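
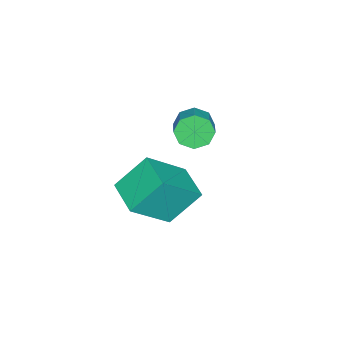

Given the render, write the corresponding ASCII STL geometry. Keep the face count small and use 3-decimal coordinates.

solid 
facet normal -0.590 0.433 -0.682
outer loop
vertex -0.726 1.402 -2.204
vertex 0.264 2.518 -2.352
vertex 0.095 0.501 -3.487
endloop
endfacet
facet normal -0.661 -0.744 0.100
outer loop
vertex 1.376 -0.438 -2.008
vertex -0.726 1.402 -2.204
vertex 0.095 0.501 -3.487
endloop
endfacet
facet normal -0.590 0.433 -0.682
outer loop
vertex 0.095 0.501 -3.487
vertex 0.264 2.518 -2.352
vertex 1.086 1.617 -3.636
endloop
endfacet
facet normal 0.464 -0.509 -0.725
outer loop
vertex 1.086 1.617 -3.636
vertex 1.376 -0.438 -2.008
vertex 0.095 0.501 -3.487
endloop
endfacet
facet normal -0.465 0.508 0.725
outer loop
vertex -0.726 1.402 -2.204
vertex 1.545 1.579 -0.873
vertex 0.264 2.518 -2.352
endloop
endfacet
facet normal -0.661 -0.744 0.099
outer loop
vertex 0.554 0.463 -0.724
vertex -0.726 1.402 -2.204
vertex 1.376 -0.438 -2.008
endloop
endfacet
facet normal -0.464 0.509 0.725
outer loop
vertex 0.554 0.463 -0.724
vertex 1.545 1.579 -0.873
vertex -0.726 1.402 -2.204
endloop
endfacet
facet normal 0.660 0.744 -0.099
outer loop
vertex 0.264 2.518 -2.352
vertex 1.545 1.579 -0.873
vertex 1.086 1.617 -3.636
endloop
endfacet
facet normal 0.465 -0.509 -0.725
outer loop
vertex 2.366 0.678 -2.156
vertex 1.376 -0.438 -2.008
vertex 1.086 1.617 -3.636
endloop
endfacet
facet normal 0.661 0.744 -0.100
outer loop
vertex 1.086 1.617 -3.636
vertex 1.545 1.579 -0.873
vertex 2.366 0.678 -2.156
endloop
endfacet
facet normal 0.590 -0.433 0.682
outer loop
vertex 2.366 0.678 -2.156
vertex 0.554 0.463 -0.724
vertex 1.376 -0.438 -2.008
endloop
endfacet
facet normal 0.590 -0.433 0.682
outer loop
vertex 1.545 1.579 -0.873
vertex 0.554 0.463 -0.724
vertex 2.366 0.678 -2.156
endloop
endfacet
facet normal -0.813 -0.388 -0.433
outer loop
vertex -2.844 0.158 -2.564
vertex -3.298 0.567 -2.078
vertex -2.985 0.696 -2.781
endloop
endfacet
facet normal 0.532 -0.193 -0.825
outer loop
vertex -2.844 0.158 -2.564
vertex -2.985 0.696 -2.781
vertex -1.949 0.584 -2.087
endloop
endfacet
facet normal 0.532 -0.193 -0.825
outer loop
vertex -1.949 0.584 -2.087
vertex -2.985 0.696 -2.781
vertex -2.09 1.122 -2.304
endloop
endfacet
facet normal 0.814 0.388 0.433
outer loop
vertex -1.949 0.584 -2.087
vertex -2.09 1.122 -2.304
vertex -2.402 0.993 -1.602
endloop
endfacet
facet normal -0.814 -0.387 -0.433
outer loop
vertex -2.985 0.696 -2.781
vertex -3.298 0.567 -2.078
vertex -3.308 1.158 -2.587
endloop
endfacet
facet normal 0.210 0.500 -0.840
outer loop
vertex -2.985 0.696 -2.781
vertex -3.308 1.158 -2.587
vertex -2.09 1.122 -2.304
endloop
endfacet
facet normal 0.210 0.499 -0.841
outer loop
vertex -2.09 1.122 -2.304
vertex -3.308 1.158 -2.587
vertex -2.413 1.585 -2.11
endloop
endfacet
facet normal 0.814 0.387 0.433
outer loop
vertex -2.09 1.122 -2.304
vertex -2.413 1.585 -2.11
vertex -2.402 0.993 -1.602
endloop
endfacet
facet normal -0.814 -0.387 -0.434
outer loop
vertex -3.308 1.158 -2.587
vertex -3.298 0.567 -2.078
vertex -3.626 1.274 -2.094
endloop
endfacet
facet normal -0.236 0.901 -0.364
outer loop
vertex -3.308 1.158 -2.587
vertex -3.626 1.274 -2.094
vertex -2.413 1.585 -2.11
endloop
endfacet
facet normal -0.236 0.901 -0.363
outer loop
vertex -2.413 1.585 -2.11
vertex -3.626 1.274 -2.094
vertex -2.731 1.7 -1.618
endloop
endfacet
facet normal 0.813 0.388 0.435
outer loop
vertex -2.413 1.585 -2.11
vertex -2.731 1.7 -1.618
vertex -2.402 0.993 -1.602
endloop
endfacet
facet normal -0.814 -0.387 -0.433
outer loop
vertex -3.626 1.274 -2.094
vertex -3.298 0.567 -2.078
vertex -3.751 0.976 -1.593
endloop
endfacet
facet normal -0.542 0.775 0.326
outer loop
vertex -3.626 1.274 -2.094
vertex -3.751 0.976 -1.593
vertex -2.731 1.7 -1.618
endloop
endfacet
facet normal -0.542 0.775 0.325
outer loop
vertex -2.731 1.7 -1.618
vertex -3.751 0.976 -1.593
vertex -2.856 1.402 -1.116
endloop
endfacet
facet normal 0.813 0.388 0.433
outer loop
vertex -2.731 1.7 -1.618
vertex -2.856 1.402 -1.116
vertex -2.402 0.993 -1.602
endloop
endfacet
facet normal -0.814 -0.388 -0.433
outer loop
vertex -3.751 0.976 -1.593
vertex -3.298 0.567 -2.078
vertex -3.61 0.438 -1.376
endloop
endfacet
facet normal -0.532 0.193 0.825
outer loop
vertex -3.751 0.976 -1.593
vertex -3.61 0.438 -1.376
vertex -2.856 1.402 -1.116
endloop
endfacet
facet normal -0.532 0.193 0.825
outer loop
vertex -2.856 1.402 -1.116
vertex -3.61 0.438 -1.376
vertex -2.715 0.864 -0.899
endloop
endfacet
facet normal 0.813 0.388 0.433
outer loop
vertex -2.856 1.402 -1.116
vertex -2.715 0.864 -0.899
vertex -2.402 0.993 -1.602
endloop
endfacet
facet normal -0.814 -0.387 -0.433
outer loop
vertex -3.61 0.438 -1.376
vertex -3.298 0.567 -2.078
vertex -3.287 -0.025 -1.57
endloop
endfacet
facet normal -0.210 -0.499 0.841
outer loop
vertex -3.61 0.438 -1.376
vertex -3.287 -0.025 -1.57
vertex -2.715 0.864 -0.899
endloop
endfacet
facet normal -0.210 -0.500 0.841
outer loop
vertex -2.715 0.864 -0.899
vertex -3.287 -0.025 -1.57
vertex -2.392 0.402 -1.093
endloop
endfacet
facet normal 0.814 0.387 0.433
outer loop
vertex -2.715 0.864 -0.899
vertex -2.392 0.402 -1.093
vertex -2.402 0.993 -1.602
endloop
endfacet
facet normal -0.813 -0.388 -0.435
outer loop
vertex -3.287 -0.025 -1.57
vertex -3.298 0.567 -2.078
vertex -2.969 -0.14 -2.062
endloop
endfacet
facet normal 0.236 -0.901 0.363
outer loop
vertex -3.287 -0.025 -1.57
vertex -2.969 -0.14 -2.062
vertex -2.392 0.402 -1.093
endloop
endfacet
facet normal 0.235 -0.901 0.364
outer loop
vertex -2.392 0.402 -1.093
vertex -2.969 -0.14 -2.062
vertex -2.074 0.286 -1.586
endloop
endfacet
facet normal 0.814 0.387 0.434
outer loop
vertex -2.392 0.402 -1.093
vertex -2.074 0.286 -1.586
vertex -2.402 0.993 -1.602
endloop
endfacet
facet normal -0.813 -0.388 -0.433
outer loop
vertex -2.969 -0.14 -2.062
vertex -3.298 0.567 -2.078
vertex -2.844 0.158 -2.564
endloop
endfacet
facet normal 0.542 -0.775 -0.325
outer loop
vertex -2.969 -0.14 -2.062
vertex -2.844 0.158 -2.564
vertex -2.074 0.286 -1.586
endloop
endfacet
facet normal 0.542 -0.775 -0.325
outer loop
vertex -2.074 0.286 -1.586
vertex -2.844 0.158 -2.564
vertex -1.949 0.584 -2.087
endloop
endfacet
facet normal 0.814 0.387 0.433
outer loop
vertex -2.074 0.286 -1.586
vertex -1.949 0.584 -2.087
vertex -2.402 0.993 -1.602
endloop
endfacet

endsolid


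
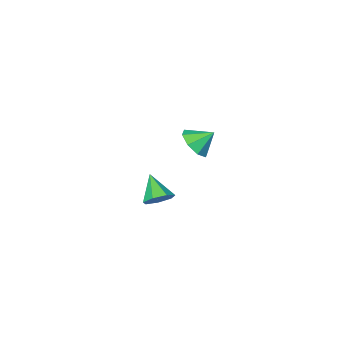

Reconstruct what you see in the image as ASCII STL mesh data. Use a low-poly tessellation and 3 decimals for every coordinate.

solid 
facet normal 0.640 -0.417 -0.645
outer loop
vertex -2.797 -3.09 -1.032
vertex -3.317 -2.907 -1.666
vertex -2.679 -2.512 -1.288
endloop
endfacet
facet normal 0.216 0.358 0.908
outer loop
vertex -2.797 -3.09 -1.032
vertex -2.679 -2.512 -1.288
vertex -3.983 -2.473 -0.994
endloop
endfacet
facet normal 0.640 -0.416 -0.646
outer loop
vertex -2.679 -2.512 -1.288
vertex -3.317 -2.907 -1.666
vertex -2.935 -2.165 -1.765
endloop
endfacet
facet normal 0.145 0.835 0.530
outer loop
vertex -2.679 -2.512 -1.288
vertex -2.935 -2.165 -1.765
vertex -3.983 -2.473 -0.994
endloop
endfacet
facet normal 0.640 -0.416 -0.646
outer loop
vertex -2.935 -2.165 -1.765
vertex -3.317 -2.907 -1.666
vertex -3.415 -2.253 -2.184
endloop
endfacet
facet normal -0.236 0.969 0.067
outer loop
vertex -2.935 -2.165 -1.765
vertex -3.415 -2.253 -2.184
vertex -3.983 -2.473 -0.994
endloop
endfacet
facet normal 0.640 -0.416 -0.646
outer loop
vertex -3.415 -2.253 -2.184
vertex -3.317 -2.907 -1.666
vertex -3.837 -2.724 -2.299
endloop
endfacet
facet normal -0.702 0.680 -0.209
outer loop
vertex -3.415 -2.253 -2.184
vertex -3.837 -2.724 -2.299
vertex -3.983 -2.473 -0.994
endloop
endfacet
facet normal 0.640 -0.417 -0.646
outer loop
vertex -3.837 -2.724 -2.299
vertex -3.317 -2.907 -1.666
vertex -3.955 -3.302 -2.043
endloop
endfacet
facet normal -0.981 0.140 -0.137
outer loop
vertex -3.837 -2.724 -2.299
vertex -3.955 -3.302 -2.043
vertex -3.983 -2.473 -0.994
endloop
endfacet
facet normal 0.640 -0.417 -0.646
outer loop
vertex -3.955 -3.302 -2.043
vertex -3.317 -2.907 -1.666
vertex -3.699 -3.648 -1.566
endloop
endfacet
facet normal -0.909 -0.338 0.243
outer loop
vertex -3.955 -3.302 -2.043
vertex -3.699 -3.648 -1.566
vertex -3.983 -2.473 -0.994
endloop
endfacet
facet normal 0.641 -0.417 -0.645
outer loop
vertex -3.699 -3.648 -1.566
vertex -3.317 -2.907 -1.666
vertex -3.22 -3.56 -1.147
endloop
endfacet
facet normal -0.530 -0.471 0.705
outer loop
vertex -3.699 -3.648 -1.566
vertex -3.22 -3.56 -1.147
vertex -3.983 -2.473 -0.994
endloop
endfacet
facet normal 0.640 -0.418 -0.645
outer loop
vertex -3.22 -3.56 -1.147
vertex -3.317 -2.907 -1.666
vertex -2.797 -3.09 -1.032
endloop
endfacet
facet normal -0.064 -0.183 0.981
outer loop
vertex -3.22 -3.56 -1.147
vertex -2.797 -3.09 -1.032
vertex -3.983 -2.473 -0.994
endloop
endfacet
facet normal 0.162 0.748 -0.644
outer loop
vertex 2.347 2.058 -0.083
vertex 2.011 2.453 0.291
vertex 2.638 2.329 0.305
endloop
endfacet
facet normal 0.690 -0.724 -0.011
outer loop
vertex 2.347 2.058 -0.083
vertex 2.638 2.329 0.305
vertex 1.809 1.527 1.089
endloop
endfacet
facet normal 0.162 0.747 -0.645
outer loop
vertex 2.638 2.329 0.305
vertex 2.011 2.453 0.291
vertex 2.456 2.694 0.682
endloop
endfacet
facet normal 0.775 -0.224 0.591
outer loop
vertex 2.638 2.329 0.305
vertex 2.456 2.694 0.682
vertex 1.809 1.527 1.089
endloop
endfacet
facet normal 0.161 0.748 -0.644
outer loop
vertex 2.456 2.694 0.682
vertex 2.011 2.453 0.291
vertex 1.939 2.877 0.765
endloop
endfacet
facet normal 0.226 0.207 0.952
outer loop
vertex 2.456 2.694 0.682
vertex 1.939 2.877 0.765
vertex 1.809 1.527 1.089
endloop
endfacet
facet normal 0.164 0.747 -0.644
outer loop
vertex 1.939 2.877 0.765
vertex 2.011 2.453 0.291
vertex 1.475 2.742 0.49
endloop
endfacet
facet normal -0.546 0.245 0.801
outer loop
vertex 1.939 2.877 0.765
vertex 1.475 2.742 0.49
vertex 1.809 1.527 1.089
endloop
endfacet
facet normal 0.163 0.747 -0.645
outer loop
vertex 1.475 2.742 0.49
vertex 2.011 2.453 0.291
vertex 1.415 2.389 0.066
endloop
endfacet
facet normal -0.958 -0.139 0.252
outer loop
vertex 1.475 2.742 0.49
vertex 1.415 2.389 0.066
vertex 1.809 1.527 1.089
endloop
endfacet
facet normal 0.162 0.749 -0.643
outer loop
vertex 1.415 2.389 0.066
vertex 2.011 2.453 0.291
vertex 1.803 2.085 -0.19
endloop
endfacet
facet normal -0.700 -0.656 -0.283
outer loop
vertex 1.415 2.389 0.066
vertex 1.803 2.085 -0.19
vertex 1.809 1.527 1.089
endloop
endfacet
facet normal 0.164 0.748 -0.643
outer loop
vertex 1.803 2.085 -0.19
vertex 2.011 2.453 0.291
vertex 2.347 2.058 -0.083
endloop
endfacet
facet normal 0.033 -0.916 -0.400
outer loop
vertex 1.803 2.085 -0.19
vertex 2.347 2.058 -0.083
vertex 1.809 1.527 1.089
endloop
endfacet

endsolid


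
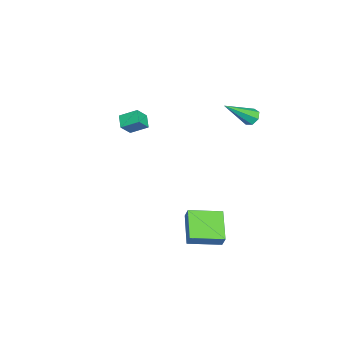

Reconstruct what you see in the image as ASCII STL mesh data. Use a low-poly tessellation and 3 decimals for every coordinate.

solid 
facet normal -0.457 0.622 -0.636
outer loop
vertex -3.697 2.135 0.09
vertex -3.965 2.401 0.543
vertex -3.445 2.531 0.296
endloop
endfacet
facet normal 0.829 -0.273 -0.488
outer loop
vertex -3.697 2.135 0.09
vertex -3.445 2.531 0.296
vertex -2.975 1.059 1.917
endloop
endfacet
facet normal -0.457 0.622 -0.636
outer loop
vertex -3.445 2.531 0.296
vertex -3.965 2.401 0.543
vertex -3.585 2.829 0.688
endloop
endfacet
facet normal 0.931 0.361 0.058
outer loop
vertex -3.445 2.531 0.296
vertex -3.585 2.829 0.688
vertex -2.975 1.059 1.917
endloop
endfacet
facet normal -0.457 0.622 -0.636
outer loop
vertex -3.585 2.829 0.688
vertex -3.965 2.401 0.543
vertex -4.011 2.805 0.971
endloop
endfacet
facet normal 0.414 0.611 0.675
outer loop
vertex -3.585 2.829 0.688
vertex -4.011 2.805 0.971
vertex -2.975 1.059 1.917
endloop
endfacet
facet normal -0.459 0.621 -0.635
outer loop
vertex -4.011 2.805 0.971
vertex -3.965 2.401 0.543
vertex -4.402 2.476 0.932
endloop
endfacet
facet normal -0.333 0.289 0.898
outer loop
vertex -4.011 2.805 0.971
vertex -4.402 2.476 0.932
vertex -2.975 1.059 1.917
endloop
endfacet
facet normal -0.459 0.620 -0.636
outer loop
vertex -4.402 2.476 0.932
vertex -3.965 2.401 0.543
vertex -4.464 2.091 0.601
endloop
endfacet
facet normal -0.745 -0.361 0.560
outer loop
vertex -4.402 2.476 0.932
vertex -4.464 2.091 0.601
vertex -2.975 1.059 1.917
endloop
endfacet
facet normal -0.460 0.621 -0.635
outer loop
vertex -4.464 2.091 0.601
vertex -3.965 2.401 0.543
vertex -4.15 1.94 0.226
endloop
endfacet
facet normal -0.514 -0.853 -0.087
outer loop
vertex -4.464 2.091 0.601
vertex -4.15 1.94 0.226
vertex -2.975 1.059 1.917
endloop
endfacet
facet normal -0.458 0.621 -0.636
outer loop
vertex -4.15 1.94 0.226
vertex -3.965 2.401 0.543
vertex -3.697 2.135 0.09
endloop
endfacet
facet normal 0.184 -0.813 -0.552
outer loop
vertex -4.15 1.94 0.226
vertex -3.697 2.135 0.09
vertex -2.975 1.059 1.917
endloop
endfacet
facet normal -0.549 0.398 -0.735
outer loop
vertex -3.985 -3.355 -0.07
vertex -3.233 -3.105 -0.497
vertex -3.967 -4.369 -0.633
endloop
endfacet
facet normal -0.836 -0.278 0.474
outer loop
vertex -3.407 -4.775 0.117
vertex -3.985 -3.355 -0.07
vertex -3.967 -4.369 -0.633
endloop
endfacet
facet normal -0.549 0.398 -0.735
outer loop
vertex -3.967 -4.369 -0.633
vertex -3.233 -3.105 -0.497
vertex -3.215 -4.119 -1.06
endloop
endfacet
facet normal 0.015 -0.874 -0.485
outer loop
vertex -3.215 -4.119 -1.06
vertex -3.407 -4.775 0.117
vertex -3.967 -4.369 -0.633
endloop
endfacet
facet normal -0.015 0.874 0.485
outer loop
vertex -3.985 -3.355 -0.07
vertex -2.673 -3.511 0.253
vertex -3.233 -3.105 -0.497
endloop
endfacet
facet normal -0.836 -0.278 0.474
outer loop
vertex -3.425 -3.761 0.68
vertex -3.985 -3.355 -0.07
vertex -3.407 -4.775 0.117
endloop
endfacet
facet normal -0.015 0.874 0.485
outer loop
vertex -3.425 -3.761 0.68
vertex -2.673 -3.511 0.253
vertex -3.985 -3.355 -0.07
endloop
endfacet
facet normal 0.836 0.278 -0.474
outer loop
vertex -3.233 -3.105 -0.497
vertex -2.673 -3.511 0.253
vertex -3.215 -4.119 -1.06
endloop
endfacet
facet normal 0.015 -0.874 -0.485
outer loop
vertex -2.655 -4.525 -0.31
vertex -3.407 -4.775 0.117
vertex -3.215 -4.119 -1.06
endloop
endfacet
facet normal 0.836 0.278 -0.474
outer loop
vertex -3.215 -4.119 -1.06
vertex -2.673 -3.511 0.253
vertex -2.655 -4.525 -0.31
endloop
endfacet
facet normal 0.549 -0.398 0.735
outer loop
vertex -2.655 -4.525 -0.31
vertex -3.425 -3.761 0.68
vertex -3.407 -4.775 0.117
endloop
endfacet
facet normal 0.549 -0.398 0.735
outer loop
vertex -2.673 -3.511 0.253
vertex -3.425 -3.761 0.68
vertex -2.655 -4.525 -0.31
endloop
endfacet
facet normal -0.859 -0.213 0.466
outer loop
vertex 2.69 0.178 -2.51
vertex 2.113 1.915 -2.781
vertex 2.357 -0.044 -3.226
endloop
endfacet
facet normal 0.312 -0.939 0.146
outer loop
vertex 4.007 0.365 -4.119
vertex 2.69 0.178 -2.51
vertex 2.357 -0.044 -3.226
endloop
endfacet
facet normal -0.859 -0.213 0.466
outer loop
vertex 2.357 -0.044 -3.226
vertex 2.113 1.915 -2.781
vertex 1.78 1.693 -3.496
endloop
endfacet
facet normal -0.406 -0.270 -0.873
outer loop
vertex 1.78 1.693 -3.496
vertex 4.007 0.365 -4.119
vertex 2.357 -0.044 -3.226
endloop
endfacet
facet normal 0.405 0.271 0.873
outer loop
vertex 2.69 0.178 -2.51
vertex 3.763 2.324 -3.674
vertex 2.113 1.915 -2.781
endloop
endfacet
facet normal 0.312 -0.939 0.146
outer loop
vertex 4.34 0.587 -3.404
vertex 2.69 0.178 -2.51
vertex 4.007 0.365 -4.119
endloop
endfacet
facet normal 0.406 0.271 0.873
outer loop
vertex 4.34 0.587 -3.404
vertex 3.763 2.324 -3.674
vertex 2.69 0.178 -2.51
endloop
endfacet
facet normal -0.312 0.939 -0.146
outer loop
vertex 2.113 1.915 -2.781
vertex 3.763 2.324 -3.674
vertex 1.78 1.693 -3.496
endloop
endfacet
facet normal -0.406 -0.271 -0.873
outer loop
vertex 3.43 2.102 -4.39
vertex 4.007 0.365 -4.119
vertex 1.78 1.693 -3.496
endloop
endfacet
facet normal -0.312 0.939 -0.146
outer loop
vertex 1.78 1.693 -3.496
vertex 3.763 2.324 -3.674
vertex 3.43 2.102 -4.39
endloop
endfacet
facet normal 0.859 0.213 -0.466
outer loop
vertex 3.43 2.102 -4.39
vertex 4.34 0.587 -3.404
vertex 4.007 0.365 -4.119
endloop
endfacet
facet normal 0.859 0.213 -0.466
outer loop
vertex 3.763 2.324 -3.674
vertex 4.34 0.587 -3.404
vertex 3.43 2.102 -4.39
endloop
endfacet

endsolid


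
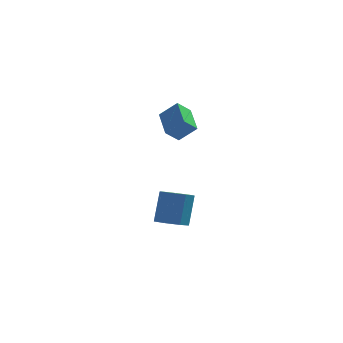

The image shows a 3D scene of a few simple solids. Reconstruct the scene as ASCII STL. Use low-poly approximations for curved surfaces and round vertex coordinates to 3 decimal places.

solid 
facet normal -0.129 -0.438 -0.890
outer loop
vertex -1.376 -3.684 -3.731
vertex -2.05 -4.254 -3.353
vertex -2.156 -3.392 -3.762
endloop
endfacet
facet normal 0.328 0.828 -0.454
outer loop
vertex -1.376 -3.684 -3.731
vertex -2.156 -3.392 -3.762
vertex -1.116 -2.796 -1.924
endloop
endfacet
facet normal 0.328 0.828 -0.454
outer loop
vertex -1.116 -2.796 -1.924
vertex -2.156 -3.392 -3.762
vertex -1.895 -2.504 -1.955
endloop
endfacet
facet normal 0.128 0.437 0.890
outer loop
vertex -1.116 -2.796 -1.924
vertex -1.895 -2.504 -1.955
vertex -1.79 -3.366 -1.547
endloop
endfacet
facet normal -0.128 -0.438 -0.890
outer loop
vertex -2.156 -3.392 -3.762
vertex -2.05 -4.254 -3.353
vertex -2.856 -3.749 -3.486
endloop
endfacet
facet normal -0.526 0.791 -0.313
outer loop
vertex -2.156 -3.392 -3.762
vertex -2.856 -3.749 -3.486
vertex -1.895 -2.504 -1.955
endloop
endfacet
facet normal -0.526 0.791 -0.313
outer loop
vertex -1.895 -2.504 -1.955
vertex -2.856 -3.749 -3.486
vertex -2.595 -2.861 -1.679
endloop
endfacet
facet normal 0.128 0.437 0.890
outer loop
vertex -1.895 -2.504 -1.955
vertex -2.595 -2.861 -1.679
vertex -1.79 -3.366 -1.547
endloop
endfacet
facet normal -0.128 -0.438 -0.890
outer loop
vertex -2.856 -3.749 -3.486
vertex -2.05 -4.254 -3.353
vertex -2.949 -4.486 -3.11
endloop
endfacet
facet normal -0.985 0.157 0.065
outer loop
vertex -2.856 -3.749 -3.486
vertex -2.949 -4.486 -3.11
vertex -2.595 -2.861 -1.679
endloop
endfacet
facet normal -0.985 0.158 0.064
outer loop
vertex -2.595 -2.861 -1.679
vertex -2.949 -4.486 -3.11
vertex -2.689 -3.598 -1.303
endloop
endfacet
facet normal 0.129 0.438 0.890
outer loop
vertex -2.595 -2.861 -1.679
vertex -2.689 -3.598 -1.303
vertex -1.79 -3.366 -1.547
endloop
endfacet
facet normal -0.128 -0.437 -0.890
outer loop
vertex -2.949 -4.486 -3.11
vertex -2.05 -4.254 -3.353
vertex -2.366 -5.049 -2.917
endloop
endfacet
facet normal -0.703 -0.593 0.393
outer loop
vertex -2.949 -4.486 -3.11
vertex -2.366 -5.049 -2.917
vertex -2.689 -3.598 -1.303
endloop
endfacet
facet normal -0.702 -0.594 0.393
outer loop
vertex -2.689 -3.598 -1.303
vertex -2.366 -5.049 -2.917
vertex -2.105 -4.161 -1.11
endloop
endfacet
facet normal 0.128 0.438 0.890
outer loop
vertex -2.689 -3.598 -1.303
vertex -2.105 -4.161 -1.11
vertex -1.79 -3.366 -1.547
endloop
endfacet
facet normal -0.128 -0.437 -0.890
outer loop
vertex -2.366 -5.049 -2.917
vertex -2.05 -4.254 -3.353
vertex -1.545 -5.013 -3.053
endloop
endfacet
facet normal 0.110 -0.898 0.426
outer loop
vertex -2.366 -5.049 -2.917
vertex -1.545 -5.013 -3.053
vertex -2.105 -4.161 -1.11
endloop
endfacet
facet normal 0.110 -0.898 0.426
outer loop
vertex -2.105 -4.161 -1.11
vertex -1.545 -5.013 -3.053
vertex -1.284 -4.125 -1.246
endloop
endfacet
facet normal 0.128 0.438 0.890
outer loop
vertex -2.105 -4.161 -1.11
vertex -1.284 -4.125 -1.246
vertex -1.79 -3.366 -1.547
endloop
endfacet
facet normal -0.129 -0.437 -0.890
outer loop
vertex -1.545 -5.013 -3.053
vertex -2.05 -4.254 -3.353
vertex -1.104 -4.406 -3.415
endloop
endfacet
facet normal 0.839 -0.527 0.138
outer loop
vertex -1.545 -5.013 -3.053
vertex -1.104 -4.406 -3.415
vertex -1.284 -4.125 -1.246
endloop
endfacet
facet normal 0.840 -0.525 0.138
outer loop
vertex -1.284 -4.125 -1.246
vertex -1.104 -4.406 -3.415
vertex -0.844 -3.517 -1.609
endloop
endfacet
facet normal 0.128 0.438 0.890
outer loop
vertex -1.284 -4.125 -1.246
vertex -0.844 -3.517 -1.609
vertex -1.79 -3.366 -1.547
endloop
endfacet
facet normal -0.129 -0.438 -0.890
outer loop
vertex -1.104 -4.406 -3.415
vertex -2.05 -4.254 -3.353
vertex -1.376 -3.684 -3.731
endloop
endfacet
facet normal 0.937 0.242 -0.254
outer loop
vertex -1.104 -4.406 -3.415
vertex -1.376 -3.684 -3.731
vertex -0.844 -3.517 -1.609
endloop
endfacet
facet normal 0.936 0.242 -0.254
outer loop
vertex -0.844 -3.517 -1.609
vertex -1.376 -3.684 -3.731
vertex -1.116 -2.796 -1.924
endloop
endfacet
facet normal 0.128 0.437 0.890
outer loop
vertex -0.844 -3.517 -1.609
vertex -1.116 -2.796 -1.924
vertex -1.79 -3.366 -1.547
endloop
endfacet
facet normal -0.641 -0.392 0.660
outer loop
vertex -1.354 -4.793 4.495
vertex -1.779 -3.112 5.082
vertex -2.32 -4.724 3.598
endloop
endfacet
facet normal 0.232 -0.918 -0.321
outer loop
vertex -1.641 -4.308 2.898
vertex -1.354 -4.793 4.495
vertex -2.32 -4.724 3.598
endloop
endfacet
facet normal -0.640 -0.393 0.660
outer loop
vertex -2.32 -4.724 3.598
vertex -1.779 -3.112 5.082
vertex -2.745 -3.044 4.185
endloop
endfacet
facet normal -0.732 0.052 -0.679
outer loop
vertex -2.745 -3.044 4.185
vertex -1.641 -4.308 2.898
vertex -2.32 -4.724 3.598
endloop
endfacet
facet normal 0.732 -0.052 0.679
outer loop
vertex -1.354 -4.793 4.495
vertex -1.1 -2.696 4.382
vertex -1.779 -3.112 5.082
endloop
endfacet
facet normal 0.233 -0.918 -0.321
outer loop
vertex -0.675 -4.376 3.795
vertex -1.354 -4.793 4.495
vertex -1.641 -4.308 2.898
endloop
endfacet
facet normal 0.732 -0.052 0.679
outer loop
vertex -0.675 -4.376 3.795
vertex -1.1 -2.696 4.382
vertex -1.354 -4.793 4.495
endloop
endfacet
facet normal -0.233 0.918 0.320
outer loop
vertex -1.779 -3.112 5.082
vertex -1.1 -2.696 4.382
vertex -2.745 -3.044 4.185
endloop
endfacet
facet normal -0.732 0.052 -0.679
outer loop
vertex -2.066 -2.627 3.485
vertex -1.641 -4.308 2.898
vertex -2.745 -3.044 4.185
endloop
endfacet
facet normal -0.233 0.918 0.321
outer loop
vertex -2.745 -3.044 4.185
vertex -1.1 -2.696 4.382
vertex -2.066 -2.627 3.485
endloop
endfacet
facet normal 0.641 0.392 -0.660
outer loop
vertex -2.066 -2.627 3.485
vertex -0.675 -4.376 3.795
vertex -1.641 -4.308 2.898
endloop
endfacet
facet normal 0.641 0.393 -0.660
outer loop
vertex -1.1 -2.696 4.382
vertex -0.675 -4.376 3.795
vertex -2.066 -2.627 3.485
endloop
endfacet

endsolid


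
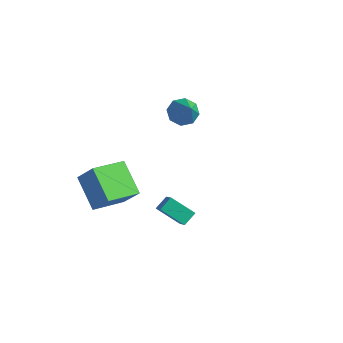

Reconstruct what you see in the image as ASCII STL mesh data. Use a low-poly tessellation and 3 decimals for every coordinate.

solid 
facet normal -0.630 -0.090 -0.771
outer loop
vertex -3.052 -3.759 -1.275
vertex -2.799 -1.924 -1.696
vertex -1.492 -4.255 -2.492
endloop
endfacet
facet normal -0.134 -0.966 0.222
outer loop
vertex -0.521 -4.116 -1.304
vertex -3.052 -3.759 -1.275
vertex -1.492 -4.255 -2.492
endloop
endfacet
facet normal -0.630 -0.090 -0.771
outer loop
vertex -1.492 -4.255 -2.492
vertex -2.799 -1.924 -1.696
vertex -1.238 -2.419 -2.913
endloop
endfacet
facet normal 0.765 -0.243 -0.597
outer loop
vertex -1.238 -2.419 -2.913
vertex -0.521 -4.116 -1.304
vertex -1.492 -4.255 -2.492
endloop
endfacet
facet normal -0.765 0.242 0.597
outer loop
vertex -3.052 -3.759 -1.275
vertex -1.828 -1.785 -0.508
vertex -2.799 -1.924 -1.696
endloop
endfacet
facet normal -0.134 -0.966 0.221
outer loop
vertex -2.082 -3.621 -0.087
vertex -3.052 -3.759 -1.275
vertex -0.521 -4.116 -1.304
endloop
endfacet
facet normal -0.765 0.243 0.596
outer loop
vertex -2.082 -3.621 -0.087
vertex -1.828 -1.785 -0.508
vertex -3.052 -3.759 -1.275
endloop
endfacet
facet normal 0.133 0.966 -0.222
outer loop
vertex -2.799 -1.924 -1.696
vertex -1.828 -1.785 -0.508
vertex -1.238 -2.419 -2.913
endloop
endfacet
facet normal 0.765 -0.242 -0.597
outer loop
vertex -0.268 -2.281 -1.725
vertex -0.521 -4.116 -1.304
vertex -1.238 -2.419 -2.913
endloop
endfacet
facet normal 0.134 0.966 -0.222
outer loop
vertex -1.238 -2.419 -2.913
vertex -1.828 -1.785 -0.508
vertex -0.268 -2.281 -1.725
endloop
endfacet
facet normal 0.630 0.090 0.771
outer loop
vertex -0.268 -2.281 -1.725
vertex -2.082 -3.621 -0.087
vertex -0.521 -4.116 -1.304
endloop
endfacet
facet normal 0.630 0.090 0.771
outer loop
vertex -1.828 -1.785 -0.508
vertex -2.082 -3.621 -0.087
vertex -0.268 -2.281 -1.725
endloop
endfacet
facet normal -0.622 0.363 -0.694
outer loop
vertex -1.889 3.142 -0.576
vertex -2.535 3.085 -0.027
vertex -1.965 3.684 -0.224
endloop
endfacet
facet normal 0.948 0.257 -0.191
outer loop
vertex -1.889 3.142 -0.576
vertex -1.965 3.684 -0.224
vertex -1.285 2.355 1.367
endloop
endfacet
facet normal -0.622 0.363 -0.694
outer loop
vertex -1.965 3.684 -0.224
vertex -2.535 3.085 -0.027
vertex -2.375 3.875 0.243
endloop
endfacet
facet normal 0.659 0.691 0.296
outer loop
vertex -1.965 3.684 -0.224
vertex -2.375 3.875 0.243
vertex -1.285 2.355 1.367
endloop
endfacet
facet normal -0.622 0.363 -0.694
outer loop
vertex -2.375 3.875 0.243
vertex -2.535 3.085 -0.027
vertex -2.879 3.604 0.553
endloop
endfacet
facet normal 0.119 0.644 0.756
outer loop
vertex -2.375 3.875 0.243
vertex -2.879 3.604 0.553
vertex -1.285 2.355 1.367
endloop
endfacet
facet normal -0.623 0.363 -0.694
outer loop
vertex -2.879 3.604 0.553
vertex -2.535 3.085 -0.027
vertex -3.181 3.028 0.523
endloop
endfacet
facet normal -0.360 0.141 0.922
outer loop
vertex -2.879 3.604 0.553
vertex -3.181 3.028 0.523
vertex -1.285 2.355 1.367
endloop
endfacet
facet normal -0.622 0.364 -0.693
outer loop
vertex -3.181 3.028 0.523
vertex -2.535 3.085 -0.027
vertex -3.105 2.487 0.171
endloop
endfacet
facet normal -0.495 -0.522 0.695
outer loop
vertex -3.181 3.028 0.523
vertex -3.105 2.487 0.171
vertex -1.285 2.355 1.367
endloop
endfacet
facet normal -0.622 0.363 -0.693
outer loop
vertex -3.105 2.487 0.171
vertex -2.535 3.085 -0.027
vertex -2.695 2.296 -0.297
endloop
endfacet
facet normal -0.207 -0.956 0.209
outer loop
vertex -3.105 2.487 0.171
vertex -2.695 2.296 -0.297
vertex -1.285 2.355 1.367
endloop
endfacet
facet normal -0.623 0.363 -0.693
outer loop
vertex -2.695 2.296 -0.297
vertex -2.535 3.085 -0.027
vertex -2.192 2.567 -0.607
endloop
endfacet
facet normal 0.335 -0.908 -0.251
outer loop
vertex -2.695 2.296 -0.297
vertex -2.192 2.567 -0.607
vertex -1.285 2.355 1.367
endloop
endfacet
facet normal -0.621 0.365 -0.693
outer loop
vertex -2.192 2.567 -0.607
vertex -2.535 3.085 -0.027
vertex -1.889 3.142 -0.576
endloop
endfacet
facet normal 0.813 -0.406 -0.417
outer loop
vertex -2.192 2.567 -0.607
vertex -1.889 3.142 -0.576
vertex -1.285 2.355 1.367
endloop
endfacet
facet normal -0.601 0.468 -0.648
outer loop
vertex 0.995 -2.462 -1.986
vertex 1.026 -1.776 -1.519
vertex 2.137 -2.013 -2.72
endloop
endfacet
facet normal -0.037 -0.826 -0.563
outer loop
vertex 3.434 -3.024 -1.321
vertex 0.995 -2.462 -1.986
vertex 2.137 -2.013 -2.72
endloop
endfacet
facet normal -0.601 0.468 -0.648
outer loop
vertex 2.137 -2.013 -2.72
vertex 1.026 -1.776 -1.519
vertex 2.168 -1.327 -2.254
endloop
endfacet
facet normal 0.799 0.313 -0.514
outer loop
vertex 2.168 -1.327 -2.254
vertex 3.434 -3.024 -1.321
vertex 2.137 -2.013 -2.72
endloop
endfacet
facet normal -0.799 -0.314 0.514
outer loop
vertex 0.995 -2.462 -1.986
vertex 2.323 -2.787 -0.12
vertex 1.026 -1.776 -1.519
endloop
endfacet
facet normal -0.037 -0.826 -0.562
outer loop
vertex 2.292 -3.473 -0.586
vertex 0.995 -2.462 -1.986
vertex 3.434 -3.024 -1.321
endloop
endfacet
facet normal -0.799 -0.313 0.514
outer loop
vertex 2.292 -3.473 -0.586
vertex 2.323 -2.787 -0.12
vertex 0.995 -2.462 -1.986
endloop
endfacet
facet normal 0.037 0.826 0.562
outer loop
vertex 1.026 -1.776 -1.519
vertex 2.323 -2.787 -0.12
vertex 2.168 -1.327 -2.254
endloop
endfacet
facet normal 0.799 0.314 -0.514
outer loop
vertex 3.465 -2.338 -0.854
vertex 3.434 -3.024 -1.321
vertex 2.168 -1.327 -2.254
endloop
endfacet
facet normal 0.037 0.826 0.562
outer loop
vertex 2.168 -1.327 -2.254
vertex 2.323 -2.787 -0.12
vertex 3.465 -2.338 -0.854
endloop
endfacet
facet normal 0.601 -0.468 0.648
outer loop
vertex 3.465 -2.338 -0.854
vertex 2.292 -3.473 -0.586
vertex 3.434 -3.024 -1.321
endloop
endfacet
facet normal 0.601 -0.468 0.648
outer loop
vertex 2.323 -2.787 -0.12
vertex 2.292 -3.473 -0.586
vertex 3.465 -2.338 -0.854
endloop
endfacet

endsolid


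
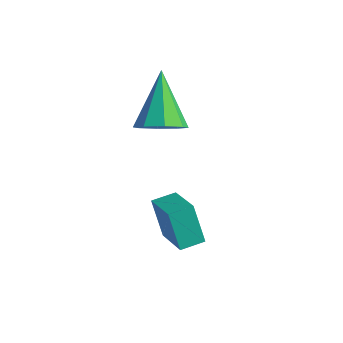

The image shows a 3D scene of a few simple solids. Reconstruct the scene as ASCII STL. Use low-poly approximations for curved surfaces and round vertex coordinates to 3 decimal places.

solid 
facet normal 0.431 -0.627 -0.649
outer loop
vertex 1.425 0.38 0.481
vertex 0.999 0.773 -0.181
vertex 1.774 0.892 0.218
endloop
endfacet
facet normal 0.536 0.067 0.841
outer loop
vertex 1.425 0.38 0.481
vertex 1.774 0.892 0.218
vertex 0.081 2.107 1.201
endloop
endfacet
facet normal 0.431 -0.626 -0.650
outer loop
vertex 1.774 0.892 0.218
vertex 0.999 0.773 -0.181
vertex 1.67 1.335 -0.278
endloop
endfacet
facet normal 0.677 0.614 0.406
outer loop
vertex 1.774 0.892 0.218
vertex 1.67 1.335 -0.278
vertex 0.081 2.107 1.201
endloop
endfacet
facet normal 0.431 -0.627 -0.649
outer loop
vertex 1.67 1.335 -0.278
vertex 0.999 0.773 -0.181
vertex 1.172 1.448 -0.718
endloop
endfacet
facet normal 0.330 0.935 -0.133
outer loop
vertex 1.67 1.335 -0.278
vertex 1.172 1.448 -0.718
vertex 0.081 2.107 1.201
endloop
endfacet
facet normal 0.432 -0.627 -0.648
outer loop
vertex 1.172 1.448 -0.718
vertex 0.999 0.773 -0.181
vertex 0.574 1.166 -0.844
endloop
endfacet
facet normal -0.299 0.838 -0.457
outer loop
vertex 1.172 1.448 -0.718
vertex 0.574 1.166 -0.844
vertex 0.081 2.107 1.201
endloop
endfacet
facet normal 0.432 -0.627 -0.648
outer loop
vertex 0.574 1.166 -0.844
vertex 0.999 0.773 -0.181
vertex 0.225 0.654 -0.581
endloop
endfacet
facet normal -0.844 0.381 -0.379
outer loop
vertex 0.574 1.166 -0.844
vertex 0.225 0.654 -0.581
vertex 0.081 2.107 1.201
endloop
endfacet
facet normal 0.432 -0.626 -0.649
outer loop
vertex 0.225 0.654 -0.581
vertex 0.999 0.773 -0.181
vertex 0.329 0.211 -0.085
endloop
endfacet
facet normal -0.984 -0.167 0.057
outer loop
vertex 0.225 0.654 -0.581
vertex 0.329 0.211 -0.085
vertex 0.081 2.107 1.201
endloop
endfacet
facet normal 0.431 -0.625 -0.650
outer loop
vertex 0.329 0.211 -0.085
vertex 0.999 0.773 -0.181
vertex 0.827 0.097 0.355
endloop
endfacet
facet normal -0.638 -0.488 0.596
outer loop
vertex 0.329 0.211 -0.085
vertex 0.827 0.097 0.355
vertex 0.081 2.107 1.201
endloop
endfacet
facet normal 0.433 -0.625 -0.650
outer loop
vertex 0.827 0.097 0.355
vertex 0.999 0.773 -0.181
vertex 1.425 0.38 0.481
endloop
endfacet
facet normal -0.009 -0.391 0.920
outer loop
vertex 0.827 0.097 0.355
vertex 1.425 0.38 0.481
vertex 0.081 2.107 1.201
endloop
endfacet
facet normal -0.465 0.208 0.861
outer loop
vertex 3.771 -2.749 0.247
vertex 4.189 -2.058 0.306
vertex 2.584 -1.96 -0.584
endloop
endfacet
facet normal -0.517 -0.853 -0.072
outer loop
vertex 3.211 -2.242 -1.746
vertex 3.771 -2.749 0.247
vertex 2.584 -1.96 -0.584
endloop
endfacet
facet normal -0.465 0.208 0.861
outer loop
vertex 2.584 -1.96 -0.584
vertex 4.189 -2.058 0.306
vertex 3.002 -1.269 -0.525
endloop
endfacet
facet normal -0.719 0.478 -0.504
outer loop
vertex 3.002 -1.269 -0.525
vertex 3.211 -2.242 -1.746
vertex 2.584 -1.96 -0.584
endloop
endfacet
facet normal 0.719 -0.478 0.504
outer loop
vertex 3.771 -2.749 0.247
vertex 4.816 -2.34 -0.856
vertex 4.189 -2.058 0.306
endloop
endfacet
facet normal -0.517 -0.853 -0.072
outer loop
vertex 4.398 -3.031 -0.915
vertex 3.771 -2.749 0.247
vertex 3.211 -2.242 -1.746
endloop
endfacet
facet normal 0.719 -0.478 0.504
outer loop
vertex 4.398 -3.031 -0.915
vertex 4.816 -2.34 -0.856
vertex 3.771 -2.749 0.247
endloop
endfacet
facet normal 0.517 0.853 0.072
outer loop
vertex 4.189 -2.058 0.306
vertex 4.816 -2.34 -0.856
vertex 3.002 -1.269 -0.525
endloop
endfacet
facet normal -0.719 0.478 -0.504
outer loop
vertex 3.629 -1.551 -1.687
vertex 3.211 -2.242 -1.746
vertex 3.002 -1.269 -0.525
endloop
endfacet
facet normal 0.517 0.853 0.072
outer loop
vertex 3.002 -1.269 -0.525
vertex 4.816 -2.34 -0.856
vertex 3.629 -1.551 -1.687
endloop
endfacet
facet normal 0.465 -0.208 -0.861
outer loop
vertex 3.629 -1.551 -1.687
vertex 4.398 -3.031 -0.915
vertex 3.211 -2.242 -1.746
endloop
endfacet
facet normal 0.465 -0.208 -0.861
outer loop
vertex 4.816 -2.34 -0.856
vertex 4.398 -3.031 -0.915
vertex 3.629 -1.551 -1.687
endloop
endfacet

endsolid


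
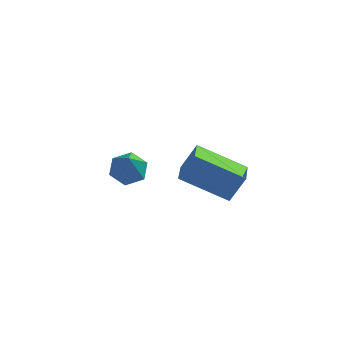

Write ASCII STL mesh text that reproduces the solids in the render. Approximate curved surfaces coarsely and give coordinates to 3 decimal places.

solid 
facet normal -0.407 -0.310 -0.859
outer loop
vertex 1.971 -1.596 -0.141
vertex 0.158 -1.674 0.747
vertex 1.793 -0.599 -0.417
endloop
endfacet
facet normal 0.897 0.038 -0.440
outer loop
vertex 2.282 -0.226 0.613
vertex 1.971 -1.596 -0.141
vertex 1.793 -0.599 -0.417
endloop
endfacet
facet normal -0.407 -0.311 -0.859
outer loop
vertex 1.793 -0.599 -0.417
vertex 0.158 -1.674 0.747
vertex -0.02 -0.677 0.47
endloop
endfacet
facet normal -0.170 0.950 -0.263
outer loop
vertex -0.02 -0.677 0.47
vertex 2.282 -0.226 0.613
vertex 1.793 -0.599 -0.417
endloop
endfacet
facet normal 0.170 -0.950 0.263
outer loop
vertex 1.971 -1.596 -0.141
vertex 0.647 -1.301 1.777
vertex 0.158 -1.674 0.747
endloop
endfacet
facet normal 0.897 0.038 -0.439
outer loop
vertex 2.46 -1.223 0.89
vertex 1.971 -1.596 -0.141
vertex 2.282 -0.226 0.613
endloop
endfacet
facet normal 0.170 -0.950 0.263
outer loop
vertex 2.46 -1.223 0.89
vertex 0.647 -1.301 1.777
vertex 1.971 -1.596 -0.141
endloop
endfacet
facet normal -0.897 -0.038 0.440
outer loop
vertex 0.158 -1.674 0.747
vertex 0.647 -1.301 1.777
vertex -0.02 -0.677 0.47
endloop
endfacet
facet normal -0.170 0.950 -0.263
outer loop
vertex 0.469 -0.304 1.501
vertex 2.282 -0.226 0.613
vertex -0.02 -0.677 0.47
endloop
endfacet
facet normal -0.897 -0.039 0.440
outer loop
vertex -0.02 -0.677 0.47
vertex 0.647 -1.301 1.777
vertex 0.469 -0.304 1.501
endloop
endfacet
facet normal 0.407 0.311 0.859
outer loop
vertex 0.469 -0.304 1.501
vertex 2.46 -1.223 0.89
vertex 2.282 -0.226 0.613
endloop
endfacet
facet normal 0.407 0.310 0.859
outer loop
vertex 0.647 -1.301 1.777
vertex 2.46 -1.223 0.89
vertex 0.469 -0.304 1.501
endloop
endfacet
facet normal -0.175 0.553 -0.815
outer loop
vertex -2.248 2.372 -3.426
vertex -2.929 2.585 -3.135
vertex -2.299 3.003 -2.987
endloop
endfacet
facet normal 0.990 -0.017 0.139
outer loop
vertex -2.248 2.372 -3.426
vertex -2.299 3.003 -2.987
vertex -2.551 1.395 -1.385
endloop
endfacet
facet normal -0.176 0.553 -0.814
outer loop
vertex -2.299 3.003 -2.987
vertex -2.929 2.585 -3.135
vertex -2.979 3.215 -2.696
endloop
endfacet
facet normal 0.466 0.587 0.662
outer loop
vertex -2.299 3.003 -2.987
vertex -2.979 3.215 -2.696
vertex -2.551 1.395 -1.385
endloop
endfacet
facet normal -0.175 0.553 -0.814
outer loop
vertex -2.979 3.215 -2.696
vertex -2.929 2.585 -3.135
vertex -3.609 2.798 -2.844
endloop
endfacet
facet normal -0.471 0.440 0.765
outer loop
vertex -2.979 3.215 -2.696
vertex -3.609 2.798 -2.844
vertex -2.551 1.395 -1.385
endloop
endfacet
facet normal -0.176 0.553 -0.815
outer loop
vertex -3.609 2.798 -2.844
vertex -2.929 2.585 -3.135
vertex -3.558 2.167 -3.283
endloop
endfacet
facet normal -0.886 -0.311 0.344
outer loop
vertex -3.609 2.798 -2.844
vertex -3.558 2.167 -3.283
vertex -2.551 1.395 -1.385
endloop
endfacet
facet normal -0.177 0.554 -0.814
outer loop
vertex -3.558 2.167 -3.283
vertex -2.929 2.585 -3.135
vertex -2.878 1.955 -3.575
endloop
endfacet
facet normal -0.362 -0.915 -0.180
outer loop
vertex -3.558 2.167 -3.283
vertex -2.878 1.955 -3.575
vertex -2.551 1.395 -1.385
endloop
endfacet
facet normal -0.174 0.554 -0.814
outer loop
vertex -2.878 1.955 -3.575
vertex -2.929 2.585 -3.135
vertex -2.248 2.372 -3.426
endloop
endfacet
facet normal 0.575 -0.768 -0.282
outer loop
vertex -2.878 1.955 -3.575
vertex -2.248 2.372 -3.426
vertex -2.551 1.395 -1.385
endloop
endfacet

endsolid


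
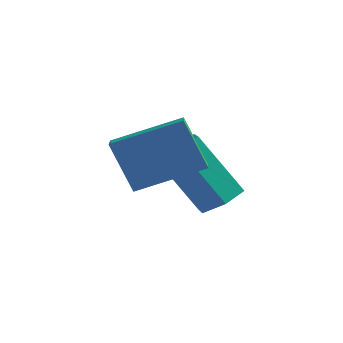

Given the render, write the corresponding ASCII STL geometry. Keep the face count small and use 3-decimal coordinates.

solid 
facet normal 0.573 0.026 -0.819
outer loop
vertex -1.432 -1.295 -2.292
vertex -2.004 -1.334 -2.693
vertex -1.755 -0.709 -2.499
endloop
endfacet
facet normal 0.678 0.547 0.491
outer loop
vertex -1.432 -1.295 -2.292
vertex -1.755 -0.709 -2.499
vertex -2.584 -1.346 -0.645
endloop
endfacet
facet normal 0.677 0.548 0.491
outer loop
vertex -2.584 -1.346 -0.645
vertex -1.755 -0.709 -2.499
vertex -2.907 -0.761 -0.853
endloop
endfacet
facet normal -0.574 -0.026 0.819
outer loop
vertex -2.584 -1.346 -0.645
vertex -2.907 -0.761 -0.853
vertex -3.156 -1.386 -1.047
endloop
endfacet
facet normal 0.574 0.026 -0.819
outer loop
vertex -1.755 -0.709 -2.499
vertex -2.004 -1.334 -2.693
vertex -2.327 -0.749 -2.901
endloop
endfacet
facet normal -0.062 0.998 -0.012
outer loop
vertex -1.755 -0.709 -2.499
vertex -2.327 -0.749 -2.901
vertex -2.907 -0.761 -0.853
endloop
endfacet
facet normal -0.060 0.998 -0.011
outer loop
vertex -2.907 -0.761 -0.853
vertex -2.327 -0.749 -2.901
vertex -3.479 -0.8 -1.255
endloop
endfacet
facet normal -0.574 -0.026 0.819
outer loop
vertex -2.907 -0.761 -0.853
vertex -3.479 -0.8 -1.255
vertex -3.156 -1.386 -1.047
endloop
endfacet
facet normal 0.574 0.026 -0.819
outer loop
vertex -2.327 -0.749 -2.901
vertex -2.004 -1.334 -2.693
vertex -2.576 -1.374 -3.095
endloop
endfacet
facet normal -0.738 0.450 -0.503
outer loop
vertex -2.327 -0.749 -2.901
vertex -2.576 -1.374 -3.095
vertex -3.479 -0.8 -1.255
endloop
endfacet
facet normal -0.738 0.449 -0.503
outer loop
vertex -3.479 -0.8 -1.255
vertex -2.576 -1.374 -3.095
vertex -3.728 -1.425 -1.448
endloop
endfacet
facet normal -0.573 -0.025 0.819
outer loop
vertex -3.479 -0.8 -1.255
vertex -3.728 -1.425 -1.448
vertex -3.156 -1.386 -1.047
endloop
endfacet
facet normal 0.574 0.026 -0.819
outer loop
vertex -2.576 -1.374 -3.095
vertex -2.004 -1.334 -2.693
vertex -2.253 -1.959 -2.887
endloop
endfacet
facet normal -0.677 -0.548 -0.491
outer loop
vertex -2.576 -1.374 -3.095
vertex -2.253 -1.959 -2.887
vertex -3.728 -1.425 -1.448
endloop
endfacet
facet normal -0.678 -0.547 -0.492
outer loop
vertex -3.728 -1.425 -1.448
vertex -2.253 -1.959 -2.887
vertex -3.405 -2.011 -1.241
endloop
endfacet
facet normal -0.573 -0.026 0.819
outer loop
vertex -3.728 -1.425 -1.448
vertex -3.405 -2.011 -1.241
vertex -3.156 -1.386 -1.047
endloop
endfacet
facet normal 0.574 0.026 -0.819
outer loop
vertex -2.253 -1.959 -2.887
vertex -2.004 -1.334 -2.693
vertex -1.681 -1.92 -2.485
endloop
endfacet
facet normal 0.060 -0.998 0.011
outer loop
vertex -2.253 -1.959 -2.887
vertex -1.681 -1.92 -2.485
vertex -3.405 -2.011 -1.241
endloop
endfacet
facet normal 0.061 -0.998 0.012
outer loop
vertex -3.405 -2.011 -1.241
vertex -1.681 -1.92 -2.485
vertex -2.833 -1.971 -0.839
endloop
endfacet
facet normal -0.574 -0.026 0.819
outer loop
vertex -3.405 -2.011 -1.241
vertex -2.833 -1.971 -0.839
vertex -3.156 -1.386 -1.047
endloop
endfacet
facet normal 0.573 0.025 -0.819
outer loop
vertex -1.681 -1.92 -2.485
vertex -2.004 -1.334 -2.693
vertex -1.432 -1.295 -2.292
endloop
endfacet
facet normal 0.738 -0.449 0.503
outer loop
vertex -1.681 -1.92 -2.485
vertex -1.432 -1.295 -2.292
vertex -2.833 -1.971 -0.839
endloop
endfacet
facet normal 0.738 -0.450 0.502
outer loop
vertex -2.833 -1.971 -0.839
vertex -1.432 -1.295 -2.292
vertex -2.584 -1.346 -0.645
endloop
endfacet
facet normal -0.574 -0.026 0.819
outer loop
vertex -2.833 -1.971 -0.839
vertex -2.584 -1.346 -0.645
vertex -3.156 -1.386 -1.047
endloop
endfacet
facet normal -0.827 -0.429 -0.364
outer loop
vertex -3.688 -4.212 0.164
vertex -3.966 -3.469 -0.08
vertex -3.019 -4.391 -1.144
endloop
endfacet
facet normal 0.335 -0.895 0.294
outer loop
vertex -1.514 -3.611 -0.48
vertex -3.688 -4.212 0.164
vertex -3.019 -4.391 -1.144
endloop
endfacet
facet normal -0.827 -0.429 -0.364
outer loop
vertex -3.019 -4.391 -1.144
vertex -3.966 -3.469 -0.08
vertex -3.297 -3.648 -1.387
endloop
endfacet
facet normal 0.452 -0.120 -0.884
outer loop
vertex -3.297 -3.648 -1.387
vertex -1.514 -3.611 -0.48
vertex -3.019 -4.391 -1.144
endloop
endfacet
facet normal -0.452 0.121 0.884
outer loop
vertex -3.688 -4.212 0.164
vertex -2.461 -2.689 0.584
vertex -3.966 -3.469 -0.08
endloop
endfacet
facet normal 0.335 -0.895 0.294
outer loop
vertex -2.183 -3.432 0.827
vertex -3.688 -4.212 0.164
vertex -1.514 -3.611 -0.48
endloop
endfacet
facet normal -0.452 0.120 0.884
outer loop
vertex -2.183 -3.432 0.827
vertex -2.461 -2.689 0.584
vertex -3.688 -4.212 0.164
endloop
endfacet
facet normal -0.334 0.895 -0.294
outer loop
vertex -3.966 -3.469 -0.08
vertex -2.461 -2.689 0.584
vertex -3.297 -3.648 -1.387
endloop
endfacet
facet normal 0.452 -0.121 -0.884
outer loop
vertex -1.792 -2.868 -0.724
vertex -1.514 -3.611 -0.48
vertex -3.297 -3.648 -1.387
endloop
endfacet
facet normal -0.335 0.895 -0.294
outer loop
vertex -3.297 -3.648 -1.387
vertex -2.461 -2.689 0.584
vertex -1.792 -2.868 -0.724
endloop
endfacet
facet normal 0.827 0.429 0.364
outer loop
vertex -1.792 -2.868 -0.724
vertex -2.183 -3.432 0.827
vertex -1.514 -3.611 -0.48
endloop
endfacet
facet normal 0.827 0.429 0.364
outer loop
vertex -2.461 -2.689 0.584
vertex -2.183 -3.432 0.827
vertex -1.792 -2.868 -0.724
endloop
endfacet

endsolid


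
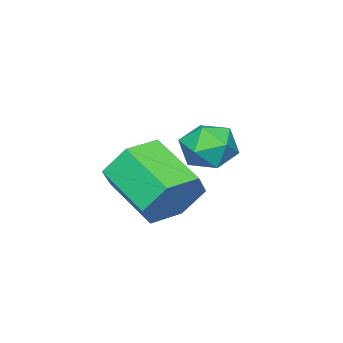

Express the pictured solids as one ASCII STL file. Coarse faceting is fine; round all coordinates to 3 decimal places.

solid 
facet normal 0.187 0.874 -0.448
outer loop
vertex 2.924 -2.926 -1.689
vertex 2.284 -3.187 -2.466
vertex 1.914 -2.682 -1.635
endloop
endfacet
facet normal 0.150 0.424 0.893
outer loop
vertex 2.924 -2.926 -1.689
vertex 1.914 -2.682 -1.635
vertex 2.576 -4.553 -0.857
endloop
endfacet
facet normal 0.150 0.424 0.893
outer loop
vertex 2.576 -4.553 -0.857
vertex 1.914 -2.682 -1.635
vertex 1.566 -4.309 -0.803
endloop
endfacet
facet normal -0.187 -0.875 0.447
outer loop
vertex 2.576 -4.553 -0.857
vertex 1.566 -4.309 -0.803
vertex 1.936 -4.813 -1.634
endloop
endfacet
facet normal 0.187 0.874 -0.448
outer loop
vertex 1.914 -2.682 -1.635
vertex 2.284 -3.187 -2.466
vertex 1.274 -2.943 -2.412
endloop
endfacet
facet normal -0.766 0.415 0.491
outer loop
vertex 1.914 -2.682 -1.635
vertex 1.274 -2.943 -2.412
vertex 1.566 -4.309 -0.803
endloop
endfacet
facet normal -0.766 0.415 0.491
outer loop
vertex 1.566 -4.309 -0.803
vertex 1.274 -2.943 -2.412
vertex 0.926 -4.57 -1.58
endloop
endfacet
facet normal -0.187 -0.875 0.447
outer loop
vertex 1.566 -4.309 -0.803
vertex 0.926 -4.57 -1.58
vertex 1.936 -4.813 -1.634
endloop
endfacet
facet normal 0.187 0.875 -0.447
outer loop
vertex 1.274 -2.943 -2.412
vertex 2.284 -3.187 -2.466
vertex 1.644 -3.447 -3.243
endloop
endfacet
facet normal -0.916 -0.010 -0.402
outer loop
vertex 1.274 -2.943 -2.412
vertex 1.644 -3.447 -3.243
vertex 0.926 -4.57 -1.58
endloop
endfacet
facet normal -0.916 -0.010 -0.402
outer loop
vertex 0.926 -4.57 -1.58
vertex 1.644 -3.447 -3.243
vertex 1.296 -5.074 -2.411
endloop
endfacet
facet normal -0.187 -0.875 0.447
outer loop
vertex 0.926 -4.57 -1.58
vertex 1.296 -5.074 -2.411
vertex 1.936 -4.813 -1.634
endloop
endfacet
facet normal 0.187 0.875 -0.447
outer loop
vertex 1.644 -3.447 -3.243
vertex 2.284 -3.187 -2.466
vertex 2.654 -3.691 -3.297
endloop
endfacet
facet normal -0.150 -0.424 -0.893
outer loop
vertex 1.644 -3.447 -3.243
vertex 2.654 -3.691 -3.297
vertex 1.296 -5.074 -2.411
endloop
endfacet
facet normal -0.150 -0.424 -0.893
outer loop
vertex 1.296 -5.074 -2.411
vertex 2.654 -3.691 -3.297
vertex 2.306 -5.318 -2.465
endloop
endfacet
facet normal -0.187 -0.874 0.448
outer loop
vertex 1.296 -5.074 -2.411
vertex 2.306 -5.318 -2.465
vertex 1.936 -4.813 -1.634
endloop
endfacet
facet normal 0.187 0.875 -0.447
outer loop
vertex 2.654 -3.691 -3.297
vertex 2.284 -3.187 -2.466
vertex 3.294 -3.43 -2.52
endloop
endfacet
facet normal 0.766 -0.415 -0.491
outer loop
vertex 2.654 -3.691 -3.297
vertex 3.294 -3.43 -2.52
vertex 2.306 -5.318 -2.465
endloop
endfacet
facet normal 0.766 -0.415 -0.491
outer loop
vertex 2.306 -5.318 -2.465
vertex 3.294 -3.43 -2.52
vertex 2.946 -5.057 -1.688
endloop
endfacet
facet normal -0.187 -0.874 0.448
outer loop
vertex 2.306 -5.318 -2.465
vertex 2.946 -5.057 -1.688
vertex 1.936 -4.813 -1.634
endloop
endfacet
facet normal 0.187 0.875 -0.447
outer loop
vertex 3.294 -3.43 -2.52
vertex 2.284 -3.187 -2.466
vertex 2.924 -2.926 -1.689
endloop
endfacet
facet normal 0.916 0.010 0.402
outer loop
vertex 3.294 -3.43 -2.52
vertex 2.924 -2.926 -1.689
vertex 2.946 -5.057 -1.688
endloop
endfacet
facet normal 0.916 0.010 0.402
outer loop
vertex 2.946 -5.057 -1.688
vertex 2.924 -2.926 -1.689
vertex 2.576 -4.553 -0.857
endloop
endfacet
facet normal -0.187 -0.875 0.447
outer loop
vertex 2.946 -5.057 -1.688
vertex 2.576 -4.553 -0.857
vertex 1.936 -4.813 -1.634
endloop
endfacet
facet normal -0.011 0.520 0.854
outer loop
vertex 2.987 -1.032 0.389
vertex 2.311 -1.432 0.624
vertex 3.052 -1.73 0.815
endloop
endfacet
facet normal 0.656 0.437 0.615
outer loop
vertex 2.987 -1.032 0.389
vertex 3.052 -1.73 0.815
vertex 3.552 -1.588 0.181
endloop
endfacet
facet normal 0.694 0.719 -0.038
outer loop
vertex 2.987 -1.032 0.389
vertex 3.552 -1.588 0.181
vertex 3.121 -1.203 -0.401
endloop
endfacet
facet normal 0.050 0.978 -0.203
outer loop
vertex 2.987 -1.032 0.389
vertex 3.121 -1.203 -0.401
vertex 2.354 -1.107 -0.127
endloop
endfacet
facet normal -0.385 0.855 0.348
outer loop
vertex 2.987 -1.032 0.389
vertex 2.354 -1.107 -0.127
vertex 2.311 -1.432 0.624
endloop
endfacet
facet normal 0.785 -0.264 0.560
outer loop
vertex 3.552 -1.588 0.181
vertex 3.052 -1.73 0.815
vertex 3.226 -2.333 0.287
endloop
endfacet
facet normal -0.296 -0.128 0.947
outer loop
vertex 3.052 -1.73 0.815
vertex 2.311 -1.432 0.624
vertex 2.459 -2.237 0.561
endloop
endfacet
facet normal -0.902 0.413 0.127
outer loop
vertex 2.311 -1.432 0.624
vertex 2.354 -1.107 -0.127
vertex 2.028 -1.852 -0.021
endloop
endfacet
facet normal -0.197 0.613 -0.765
outer loop
vertex 2.354 -1.107 -0.127
vertex 3.121 -1.203 -0.401
vertex 2.528 -1.71 -0.655
endloop
endfacet
facet normal 0.845 0.194 -0.497
outer loop
vertex 3.121 -1.203 -0.401
vertex 3.552 -1.588 0.181
vertex 3.269 -2.008 -0.464
endloop
endfacet
facet normal -0.050 -0.978 0.203
outer loop
vertex 2.593 -2.408 -0.229
vertex 3.226 -2.333 0.287
vertex 2.459 -2.237 0.561
endloop
endfacet
facet normal -0.694 -0.719 0.038
outer loop
vertex 2.593 -2.408 -0.229
vertex 2.459 -2.237 0.561
vertex 2.028 -1.852 -0.021
endloop
endfacet
facet normal -0.656 -0.437 -0.615
outer loop
vertex 2.593 -2.408 -0.229
vertex 2.028 -1.852 -0.021
vertex 2.528 -1.71 -0.655
endloop
endfacet
facet normal 0.011 -0.520 -0.854
outer loop
vertex 2.593 -2.408 -0.229
vertex 2.528 -1.71 -0.655
vertex 3.269 -2.008 -0.464
endloop
endfacet
facet normal 0.385 -0.855 -0.348
outer loop
vertex 2.593 -2.408 -0.229
vertex 3.269 -2.008 -0.464
vertex 3.226 -2.333 0.287
endloop
endfacet
facet normal 0.197 -0.613 0.765
outer loop
vertex 2.459 -2.237 0.561
vertex 3.226 -2.333 0.287
vertex 3.052 -1.73 0.815
endloop
endfacet
facet normal -0.845 -0.194 0.497
outer loop
vertex 2.028 -1.852 -0.021
vertex 2.459 -2.237 0.561
vertex 2.311 -1.432 0.624
endloop
endfacet
facet normal -0.785 0.264 -0.560
outer loop
vertex 2.528 -1.71 -0.655
vertex 2.028 -1.852 -0.021
vertex 2.354 -1.107 -0.127
endloop
endfacet
facet normal 0.296 0.128 -0.947
outer loop
vertex 3.269 -2.008 -0.464
vertex 2.528 -1.71 -0.655
vertex 3.121 -1.203 -0.401
endloop
endfacet
facet normal 0.902 -0.413 -0.127
outer loop
vertex 3.226 -2.333 0.287
vertex 3.269 -2.008 -0.464
vertex 3.552 -1.588 0.181
endloop
endfacet

endsolid


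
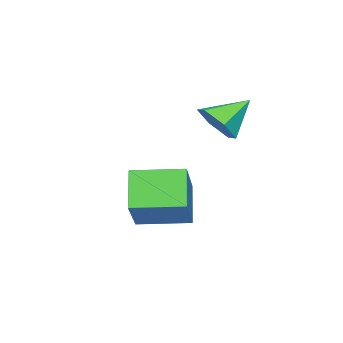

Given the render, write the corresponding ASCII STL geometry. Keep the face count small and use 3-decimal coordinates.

solid 
facet normal 0.637 -0.498 -0.588
outer loop
vertex -2.007 0.309 0.775
vertex -2.526 0.489 0.061
vertex -1.867 1.056 0.294
endloop
endfacet
facet normal 0.374 0.451 0.810
outer loop
vertex -2.007 0.309 0.775
vertex -1.867 1.056 0.294
vertex -3.474 1.231 0.939
endloop
endfacet
facet normal 0.637 -0.498 -0.589
outer loop
vertex -1.867 1.056 0.294
vertex -2.526 0.489 0.061
vertex -2.385 1.237 -0.419
endloop
endfacet
facet normal 0.160 0.978 0.132
outer loop
vertex -1.867 1.056 0.294
vertex -2.385 1.237 -0.419
vertex -3.474 1.231 0.939
endloop
endfacet
facet normal 0.637 -0.498 -0.589
outer loop
vertex -2.385 1.237 -0.419
vertex -2.526 0.489 0.061
vertex -3.044 0.669 -0.652
endloop
endfacet
facet normal -0.510 0.758 -0.406
outer loop
vertex -2.385 1.237 -0.419
vertex -3.044 0.669 -0.652
vertex -3.474 1.231 0.939
endloop
endfacet
facet normal 0.637 -0.498 -0.588
outer loop
vertex -3.044 0.669 -0.652
vertex -2.526 0.489 0.061
vertex -3.184 -0.078 -0.171
endloop
endfacet
facet normal -0.964 0.011 -0.264
outer loop
vertex -3.044 0.669 -0.652
vertex -3.184 -0.078 -0.171
vertex -3.474 1.231 0.939
endloop
endfacet
facet normal 0.637 -0.498 -0.589
outer loop
vertex -3.184 -0.078 -0.171
vertex -2.526 0.489 0.061
vertex -2.666 -0.259 0.542
endloop
endfacet
facet normal -0.750 -0.517 0.413
outer loop
vertex -3.184 -0.078 -0.171
vertex -2.666 -0.259 0.542
vertex -3.474 1.231 0.939
endloop
endfacet
facet normal 0.637 -0.498 -0.589
outer loop
vertex -2.666 -0.259 0.542
vertex -2.526 0.489 0.061
vertex -2.007 0.309 0.775
endloop
endfacet
facet normal -0.080 -0.297 0.951
outer loop
vertex -2.666 -0.259 0.542
vertex -2.007 0.309 0.775
vertex -3.474 1.231 0.939
endloop
endfacet
facet normal -0.716 -0.242 -0.655
outer loop
vertex -2.414 -2.338 -3.163
vertex -3.102 -0.625 -3.045
vertex -1.445 -1.864 -4.398
endloop
endfacet
facet normal 0.372 -0.926 -0.064
outer loop
vertex 0.002 -1.375 -3.075
vertex -2.414 -2.338 -3.163
vertex -1.445 -1.864 -4.398
endloop
endfacet
facet normal -0.716 -0.242 -0.655
outer loop
vertex -1.445 -1.864 -4.398
vertex -3.102 -0.625 -3.045
vertex -2.132 -0.151 -4.28
endloop
endfacet
facet normal 0.591 0.289 -0.753
outer loop
vertex -2.132 -0.151 -4.28
vertex 0.002 -1.375 -3.075
vertex -1.445 -1.864 -4.398
endloop
endfacet
facet normal -0.591 -0.289 0.753
outer loop
vertex -2.414 -2.338 -3.163
vertex -1.655 -0.136 -1.722
vertex -3.102 -0.625 -3.045
endloop
endfacet
facet normal 0.372 -0.926 -0.064
outer loop
vertex -0.968 -1.849 -1.84
vertex -2.414 -2.338 -3.163
vertex 0.002 -1.375 -3.075
endloop
endfacet
facet normal -0.591 -0.289 0.753
outer loop
vertex -0.968 -1.849 -1.84
vertex -1.655 -0.136 -1.722
vertex -2.414 -2.338 -3.163
endloop
endfacet
facet normal -0.371 0.926 0.064
outer loop
vertex -3.102 -0.625 -3.045
vertex -1.655 -0.136 -1.722
vertex -2.132 -0.151 -4.28
endloop
endfacet
facet normal 0.591 0.289 -0.753
outer loop
vertex -0.686 0.338 -2.957
vertex 0.002 -1.375 -3.075
vertex -2.132 -0.151 -4.28
endloop
endfacet
facet normal -0.372 0.926 0.064
outer loop
vertex -2.132 -0.151 -4.28
vertex -1.655 -0.136 -1.722
vertex -0.686 0.338 -2.957
endloop
endfacet
facet normal 0.716 0.242 0.655
outer loop
vertex -0.686 0.338 -2.957
vertex -0.968 -1.849 -1.84
vertex 0.002 -1.375 -3.075
endloop
endfacet
facet normal 0.716 0.242 0.655
outer loop
vertex -1.655 -0.136 -1.722
vertex -0.968 -1.849 -1.84
vertex -0.686 0.338 -2.957
endloop
endfacet

endsolid


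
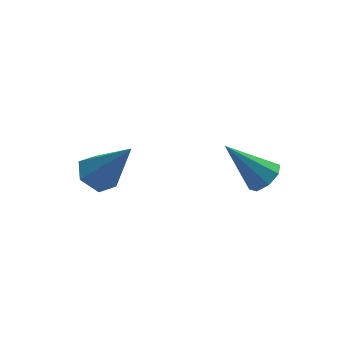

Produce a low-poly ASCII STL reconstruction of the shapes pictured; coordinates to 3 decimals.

solid 
facet normal -0.408 0.380 -0.830
outer loop
vertex -2.922 -0.221 -2.967
vertex -3.623 -0.476 -2.739
vertex -3.381 0.236 -2.532
endloop
endfacet
facet normal 0.789 0.566 0.238
outer loop
vertex -2.922 -0.221 -2.967
vertex -3.381 0.236 -2.532
vertex -2.757 -1.284 -0.981
endloop
endfacet
facet normal -0.410 0.380 -0.829
outer loop
vertex -3.381 0.236 -2.532
vertex -3.623 -0.476 -2.739
vertex -4.082 -0.02 -2.303
endloop
endfacet
facet normal -0.028 0.708 0.705
outer loop
vertex -3.381 0.236 -2.532
vertex -4.082 -0.02 -2.303
vertex -2.757 -1.284 -0.981
endloop
endfacet
facet normal -0.408 0.382 -0.829
outer loop
vertex -4.082 -0.02 -2.303
vertex -3.623 -0.476 -2.739
vertex -4.324 -0.731 -2.511
endloop
endfacet
facet normal -0.694 0.026 0.720
outer loop
vertex -4.082 -0.02 -2.303
vertex -4.324 -0.731 -2.511
vertex -2.757 -1.284 -0.981
endloop
endfacet
facet normal -0.408 0.381 -0.830
outer loop
vertex -4.324 -0.731 -2.511
vertex -3.623 -0.476 -2.739
vertex -3.866 -1.188 -2.946
endloop
endfacet
facet normal -0.542 -0.797 0.267
outer loop
vertex -4.324 -0.731 -2.511
vertex -3.866 -1.188 -2.946
vertex -2.757 -1.284 -0.981
endloop
endfacet
facet normal -0.409 0.381 -0.829
outer loop
vertex -3.866 -1.188 -2.946
vertex -3.623 -0.476 -2.739
vertex -3.165 -0.933 -3.175
endloop
endfacet
facet normal 0.276 -0.940 -0.202
outer loop
vertex -3.866 -1.188 -2.946
vertex -3.165 -0.933 -3.175
vertex -2.757 -1.284 -0.981
endloop
endfacet
facet normal -0.409 0.382 -0.829
outer loop
vertex -3.165 -0.933 -3.175
vertex -3.623 -0.476 -2.739
vertex -2.922 -0.221 -2.967
endloop
endfacet
facet normal 0.942 -0.258 -0.216
outer loop
vertex -3.165 -0.933 -3.175
vertex -2.922 -0.221 -2.967
vertex -2.757 -1.284 -0.981
endloop
endfacet
facet normal 0.552 -0.425 -0.717
outer loop
vertex 0.7 -4.747 -0.491
vertex 0.435 -4.339 -0.937
vertex 0.963 -4.318 -0.543
endloop
endfacet
facet normal 0.445 -0.166 0.880
outer loop
vertex 0.7 -4.747 -0.491
vertex 0.963 -4.318 -0.543
vertex -0.575 -3.561 0.377
endloop
endfacet
facet normal 0.552 -0.425 -0.717
outer loop
vertex 0.963 -4.318 -0.543
vertex 0.435 -4.339 -0.937
vertex 0.917 -3.902 -0.825
endloop
endfacet
facet normal 0.612 0.489 0.621
outer loop
vertex 0.963 -4.318 -0.543
vertex 0.917 -3.902 -0.825
vertex -0.575 -3.561 0.377
endloop
endfacet
facet normal 0.551 -0.424 -0.719
outer loop
vertex 0.917 -3.902 -0.825
vertex 0.435 -4.339 -0.937
vertex 0.587 -3.741 -1.173
endloop
endfacet
facet normal 0.320 0.938 0.131
outer loop
vertex 0.917 -3.902 -0.825
vertex 0.587 -3.741 -1.173
vertex -0.575 -3.561 0.377
endloop
endfacet
facet normal 0.553 -0.424 -0.717
outer loop
vertex 0.587 -3.741 -1.173
vertex 0.435 -4.339 -0.937
vertex 0.169 -3.931 -1.383
endloop
endfacet
facet normal -0.264 0.916 -0.304
outer loop
vertex 0.587 -3.741 -1.173
vertex 0.169 -3.931 -1.383
vertex -0.575 -3.561 0.377
endloop
endfacet
facet normal 0.551 -0.426 -0.718
outer loop
vertex 0.169 -3.931 -1.383
vertex 0.435 -4.339 -0.937
vertex -0.094 -4.359 -1.331
endloop
endfacet
facet normal -0.793 0.435 -0.427
outer loop
vertex 0.169 -3.931 -1.383
vertex -0.094 -4.359 -1.331
vertex -0.575 -3.561 0.377
endloop
endfacet
facet normal 0.551 -0.426 -0.718
outer loop
vertex -0.094 -4.359 -1.331
vertex 0.435 -4.339 -0.937
vertex -0.048 -4.775 -1.049
endloop
endfacet
facet normal -0.961 -0.220 -0.168
outer loop
vertex -0.094 -4.359 -1.331
vertex -0.048 -4.775 -1.049
vertex -0.575 -3.561 0.377
endloop
endfacet
facet normal 0.550 -0.425 -0.719
outer loop
vertex -0.048 -4.775 -1.049
vertex 0.435 -4.339 -0.937
vertex 0.282 -4.936 -0.701
endloop
endfacet
facet normal -0.668 -0.670 0.324
outer loop
vertex -0.048 -4.775 -1.049
vertex 0.282 -4.936 -0.701
vertex -0.575 -3.561 0.377
endloop
endfacet
facet normal 0.552 -0.425 -0.717
outer loop
vertex 0.282 -4.936 -0.701
vertex 0.435 -4.339 -0.937
vertex 0.7 -4.747 -0.491
endloop
endfacet
facet normal -0.087 -0.648 0.757
outer loop
vertex 0.282 -4.936 -0.701
vertex 0.7 -4.747 -0.491
vertex -0.575 -3.561 0.377
endloop
endfacet

endsolid


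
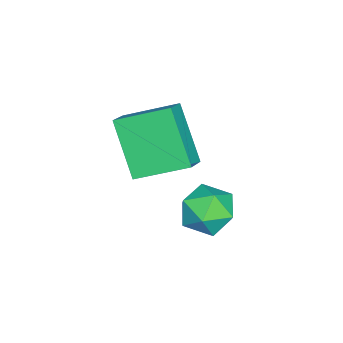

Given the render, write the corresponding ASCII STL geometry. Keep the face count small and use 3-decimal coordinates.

solid 
facet normal -0.441 -0.458 0.772
outer loop
vertex 0.406 -4.472 3.36
vertex -0.019 -2.881 4.061
vertex -0.373 -4.481 2.909
endloop
endfacet
facet normal 0.237 -0.889 -0.391
outer loop
vertex 0.539 -3.539 1.319
vertex 0.406 -4.472 3.36
vertex -0.373 -4.481 2.909
endloop
endfacet
facet normal -0.443 -0.457 0.771
outer loop
vertex -0.373 -4.481 2.909
vertex -0.019 -2.881 4.061
vertex -0.797 -2.89 3.609
endloop
endfacet
facet normal -0.865 -0.010 -0.502
outer loop
vertex -0.797 -2.89 3.609
vertex 0.539 -3.539 1.319
vertex -0.373 -4.481 2.909
endloop
endfacet
facet normal 0.865 0.010 0.502
outer loop
vertex 0.406 -4.472 3.36
vertex 0.893 -1.939 2.471
vertex -0.019 -2.881 4.061
endloop
endfacet
facet normal 0.237 -0.889 -0.391
outer loop
vertex 1.317 -3.53 1.771
vertex 0.406 -4.472 3.36
vertex 0.539 -3.539 1.319
endloop
endfacet
facet normal 0.865 0.010 0.502
outer loop
vertex 1.317 -3.53 1.771
vertex 0.893 -1.939 2.471
vertex 0.406 -4.472 3.36
endloop
endfacet
facet normal -0.237 0.889 0.391
outer loop
vertex -0.019 -2.881 4.061
vertex 0.893 -1.939 2.471
vertex -0.797 -2.89 3.609
endloop
endfacet
facet normal -0.865 -0.010 -0.502
outer loop
vertex 0.114 -1.948 2.02
vertex 0.539 -3.539 1.319
vertex -0.797 -2.89 3.609
endloop
endfacet
facet normal -0.237 0.889 0.391
outer loop
vertex -0.797 -2.89 3.609
vertex 0.893 -1.939 2.471
vertex 0.114 -1.948 2.02
endloop
endfacet
facet normal 0.443 0.458 -0.771
outer loop
vertex 0.114 -1.948 2.02
vertex 1.317 -3.53 1.771
vertex 0.539 -3.539 1.319
endloop
endfacet
facet normal 0.442 0.457 -0.772
outer loop
vertex 0.893 -1.939 2.471
vertex 1.317 -3.53 1.771
vertex 0.114 -1.948 2.02
endloop
endfacet
facet normal -0.957 0.010 0.289
outer loop
vertex -0.399 -1.742 -0.134
vertex -0.14 -1.985 0.731
vertex -0.201 -1.081 0.497
endloop
endfacet
facet normal -0.845 0.479 -0.237
outer loop
vertex -0.399 -1.742 -0.134
vertex -0.201 -1.081 0.497
vertex 0.098 -0.99 -0.385
endloop
endfacet
facet normal -0.589 0.123 -0.799
outer loop
vertex -0.399 -1.742 -0.134
vertex 0.098 -0.99 -0.385
vertex 0.343 -1.838 -0.696
endloop
endfacet
facet normal -0.543 -0.567 -0.620
outer loop
vertex -0.399 -1.742 -0.134
vertex 0.343 -1.838 -0.696
vertex 0.196 -2.452 -0.006
endloop
endfacet
facet normal -0.770 -0.636 0.052
outer loop
vertex -0.399 -1.742 -0.134
vertex 0.196 -2.452 -0.006
vertex -0.14 -1.985 0.731
endloop
endfacet
facet normal -0.344 0.939 -0.020
outer loop
vertex 0.098 -0.99 -0.385
vertex -0.201 -1.081 0.497
vertex 0.664 -0.768 0.326
endloop
endfacet
facet normal -0.526 0.180 0.831
outer loop
vertex -0.201 -1.081 0.497
vertex -0.14 -1.985 0.731
vertex 0.517 -1.382 1.016
endloop
endfacet
facet normal -0.222 -0.866 0.447
outer loop
vertex -0.14 -1.985 0.731
vertex 0.196 -2.452 -0.006
vertex 0.762 -2.23 0.705
endloop
endfacet
facet normal 0.146 -0.754 -0.640
outer loop
vertex 0.196 -2.452 -0.006
vertex 0.343 -1.838 -0.696
vertex 1.061 -2.139 -0.177
endloop
endfacet
facet normal 0.071 0.362 -0.930
outer loop
vertex 0.343 -1.838 -0.696
vertex 0.098 -0.99 -0.385
vertex 1.0 -1.235 -0.411
endloop
endfacet
facet normal 0.543 0.567 0.620
outer loop
vertex 1.259 -1.478 0.454
vertex 0.664 -0.768 0.326
vertex 0.517 -1.382 1.016
endloop
endfacet
facet normal 0.589 -0.123 0.799
outer loop
vertex 1.259 -1.478 0.454
vertex 0.517 -1.382 1.016
vertex 0.762 -2.23 0.705
endloop
endfacet
facet normal 0.845 -0.479 0.237
outer loop
vertex 1.259 -1.478 0.454
vertex 0.762 -2.23 0.705
vertex 1.061 -2.139 -0.177
endloop
endfacet
facet normal 0.957 -0.010 -0.289
outer loop
vertex 1.259 -1.478 0.454
vertex 1.061 -2.139 -0.177
vertex 1.0 -1.235 -0.411
endloop
endfacet
facet normal 0.770 0.636 -0.052
outer loop
vertex 1.259 -1.478 0.454
vertex 1.0 -1.235 -0.411
vertex 0.664 -0.768 0.326
endloop
endfacet
facet normal -0.146 0.754 0.640
outer loop
vertex 0.517 -1.382 1.016
vertex 0.664 -0.768 0.326
vertex -0.201 -1.081 0.497
endloop
endfacet
facet normal -0.071 -0.362 0.930
outer loop
vertex 0.762 -2.23 0.705
vertex 0.517 -1.382 1.016
vertex -0.14 -1.985 0.731
endloop
endfacet
facet normal 0.344 -0.939 0.020
outer loop
vertex 1.061 -2.139 -0.177
vertex 0.762 -2.23 0.705
vertex 0.196 -2.452 -0.006
endloop
endfacet
facet normal 0.526 -0.180 -0.831
outer loop
vertex 1.0 -1.235 -0.411
vertex 1.061 -2.139 -0.177
vertex 0.343 -1.838 -0.696
endloop
endfacet
facet normal 0.222 0.866 -0.447
outer loop
vertex 0.664 -0.768 0.326
vertex 1.0 -1.235 -0.411
vertex 0.098 -0.99 -0.385
endloop
endfacet

endsolid


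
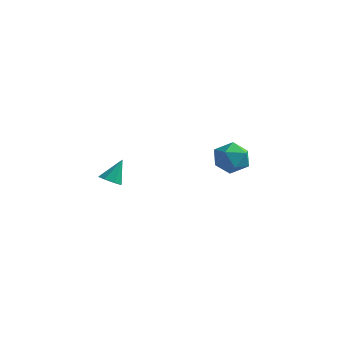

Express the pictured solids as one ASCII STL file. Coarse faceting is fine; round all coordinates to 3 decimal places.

solid 
facet normal -0.669 0.289 0.685
outer loop
vertex 3.104 4.495 -2.524
vertex 2.921 3.39 -2.237
vertex 3.74 4.001 -1.694
endloop
endfacet
facet normal -0.166 0.786 0.595
outer loop
vertex 3.104 4.495 -2.524
vertex 3.74 4.001 -1.694
vertex 4.242 4.695 -2.47
endloop
endfacet
facet normal -0.168 0.982 -0.090
outer loop
vertex 3.104 4.495 -2.524
vertex 4.242 4.695 -2.47
vertex 3.733 4.514 -3.494
endloop
endfacet
facet normal -0.674 0.604 -0.425
outer loop
vertex 3.104 4.495 -2.524
vertex 3.733 4.514 -3.494
vertex 2.918 3.707 -3.349
endloop
endfacet
facet normal -0.983 0.177 0.053
outer loop
vertex 3.104 4.495 -2.524
vertex 2.918 3.707 -3.349
vertex 2.921 3.39 -2.237
endloop
endfacet
facet normal 0.467 0.487 0.738
outer loop
vertex 4.242 4.695 -2.47
vertex 3.74 4.001 -1.694
vertex 4.762 3.713 -2.151
endloop
endfacet
facet normal -0.348 -0.317 0.882
outer loop
vertex 3.74 4.001 -1.694
vertex 2.921 3.39 -2.237
vertex 3.947 2.906 -2.006
endloop
endfacet
facet normal -0.856 -0.498 -0.140
outer loop
vertex 2.921 3.39 -2.237
vertex 2.918 3.707 -3.349
vertex 3.438 2.725 -3.03
endloop
endfacet
facet normal -0.354 0.194 -0.915
outer loop
vertex 2.918 3.707 -3.349
vertex 3.733 4.514 -3.494
vertex 3.94 3.419 -3.806
endloop
endfacet
facet normal 0.463 0.804 -0.372
outer loop
vertex 3.733 4.514 -3.494
vertex 4.242 4.695 -2.47
vertex 4.759 4.03 -3.263
endloop
endfacet
facet normal 0.674 -0.604 0.425
outer loop
vertex 4.576 2.925 -2.976
vertex 4.762 3.713 -2.151
vertex 3.947 2.906 -2.006
endloop
endfacet
facet normal 0.168 -0.982 0.090
outer loop
vertex 4.576 2.925 -2.976
vertex 3.947 2.906 -2.006
vertex 3.438 2.725 -3.03
endloop
endfacet
facet normal 0.166 -0.786 -0.595
outer loop
vertex 4.576 2.925 -2.976
vertex 3.438 2.725 -3.03
vertex 3.94 3.419 -3.806
endloop
endfacet
facet normal 0.669 -0.289 -0.685
outer loop
vertex 4.576 2.925 -2.976
vertex 3.94 3.419 -3.806
vertex 4.759 4.03 -3.263
endloop
endfacet
facet normal 0.983 -0.177 -0.053
outer loop
vertex 4.576 2.925 -2.976
vertex 4.759 4.03 -3.263
vertex 4.762 3.713 -2.151
endloop
endfacet
facet normal 0.354 -0.194 0.915
outer loop
vertex 3.947 2.906 -2.006
vertex 4.762 3.713 -2.151
vertex 3.74 4.001 -1.694
endloop
endfacet
facet normal -0.463 -0.804 0.372
outer loop
vertex 3.438 2.725 -3.03
vertex 3.947 2.906 -2.006
vertex 2.921 3.39 -2.237
endloop
endfacet
facet normal -0.467 -0.487 -0.738
outer loop
vertex 3.94 3.419 -3.806
vertex 3.438 2.725 -3.03
vertex 2.918 3.707 -3.349
endloop
endfacet
facet normal 0.348 0.317 -0.882
outer loop
vertex 4.759 4.03 -3.263
vertex 3.94 3.419 -3.806
vertex 3.733 4.514 -3.494
endloop
endfacet
facet normal 0.856 0.498 0.140
outer loop
vertex 4.762 3.713 -2.151
vertex 4.759 4.03 -3.263
vertex 4.242 4.695 -2.47
endloop
endfacet
facet normal -0.145 -0.523 -0.840
outer loop
vertex 1.68 -3.983 -2.264
vertex 1.119 -3.59 -2.412
vertex 1.803 -3.55 -2.555
endloop
endfacet
facet normal 0.943 -0.046 0.330
outer loop
vertex 1.68 -3.983 -2.264
vertex 1.803 -3.55 -2.555
vertex 1.341 -2.79 -1.128
endloop
endfacet
facet normal -0.145 -0.523 -0.840
outer loop
vertex 1.803 -3.55 -2.555
vertex 1.119 -3.59 -2.412
vertex 1.526 -3.141 -2.762
endloop
endfacet
facet normal 0.833 0.552 -0.024
outer loop
vertex 1.803 -3.55 -2.555
vertex 1.526 -3.141 -2.762
vertex 1.341 -2.79 -1.128
endloop
endfacet
facet normal -0.144 -0.524 -0.839
outer loop
vertex 1.526 -3.141 -2.762
vertex 1.119 -3.59 -2.412
vertex 1.011 -2.995 -2.765
endloop
endfacet
facet normal 0.270 0.947 -0.173
outer loop
vertex 1.526 -3.141 -2.762
vertex 1.011 -2.995 -2.765
vertex 1.341 -2.79 -1.128
endloop
endfacet
facet normal -0.145 -0.524 -0.839
outer loop
vertex 1.011 -2.995 -2.765
vertex 1.119 -3.59 -2.412
vertex 0.559 -3.198 -2.56
endloop
endfacet
facet normal -0.420 0.907 -0.029
outer loop
vertex 1.011 -2.995 -2.765
vertex 0.559 -3.198 -2.56
vertex 1.341 -2.79 -1.128
endloop
endfacet
facet normal -0.144 -0.523 -0.840
outer loop
vertex 0.559 -3.198 -2.56
vertex 1.119 -3.59 -2.412
vertex 0.435 -3.63 -2.27
endloop
endfacet
facet normal -0.830 0.455 0.323
outer loop
vertex 0.559 -3.198 -2.56
vertex 0.435 -3.63 -2.27
vertex 1.341 -2.79 -1.128
endloop
endfacet
facet normal -0.144 -0.524 -0.839
outer loop
vertex 0.435 -3.63 -2.27
vertex 1.119 -3.59 -2.412
vertex 0.712 -4.039 -2.062
endloop
endfacet
facet normal -0.721 -0.144 0.678
outer loop
vertex 0.435 -3.63 -2.27
vertex 0.712 -4.039 -2.062
vertex 1.341 -2.79 -1.128
endloop
endfacet
facet normal -0.145 -0.523 -0.840
outer loop
vertex 0.712 -4.039 -2.062
vertex 1.119 -3.59 -2.412
vertex 1.228 -4.185 -2.06
endloop
endfacet
facet normal -0.156 -0.540 0.827
outer loop
vertex 0.712 -4.039 -2.062
vertex 1.228 -4.185 -2.06
vertex 1.341 -2.79 -1.128
endloop
endfacet
facet normal -0.145 -0.523 -0.840
outer loop
vertex 1.228 -4.185 -2.06
vertex 1.119 -3.59 -2.412
vertex 1.68 -3.983 -2.264
endloop
endfacet
facet normal 0.532 -0.500 0.684
outer loop
vertex 1.228 -4.185 -2.06
vertex 1.68 -3.983 -2.264
vertex 1.341 -2.79 -1.128
endloop
endfacet

endsolid
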